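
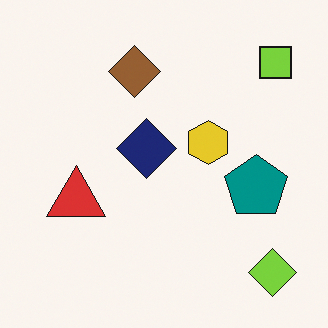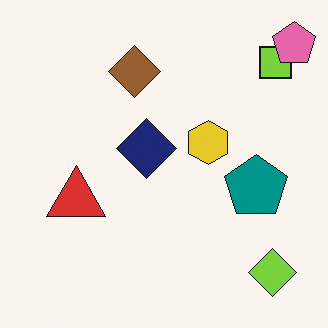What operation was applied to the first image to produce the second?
Overlaid with an additional pink pentagon.

A pink pentagon appears in the second image that is absent from the first.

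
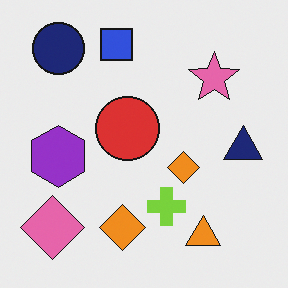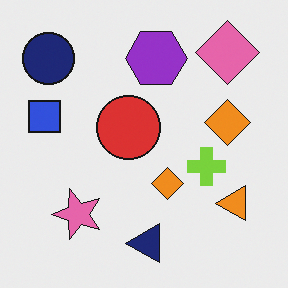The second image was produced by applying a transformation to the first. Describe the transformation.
This is the original image transposed (reflected across the top-left ↔ bottom-right diagonal).

Shapes have swapped their row and column positions — what was in the top-right is now in the bottom-left — a diagonal reflection.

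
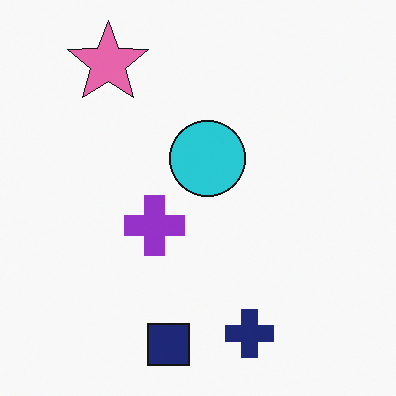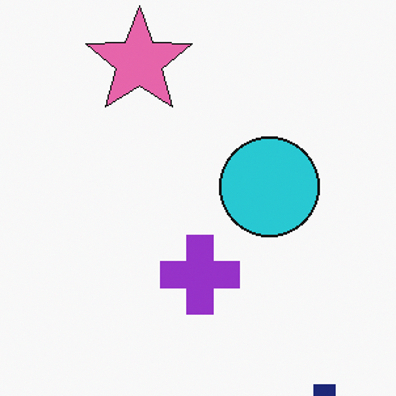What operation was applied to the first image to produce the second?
This is the original image cropped to a modestly smaller region and rescaled.

The visible shapes are larger and the field of view is narrower; shapes near the original edges may be partly or wholly outside the frame — a crop-and-rescale.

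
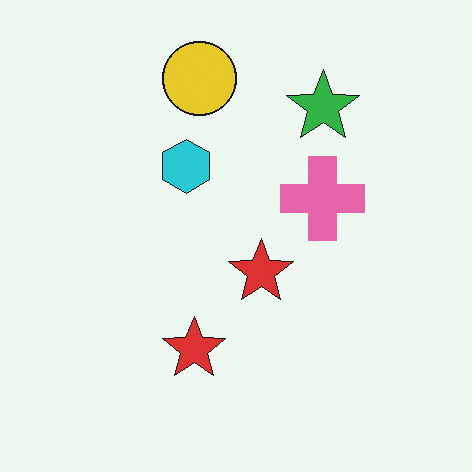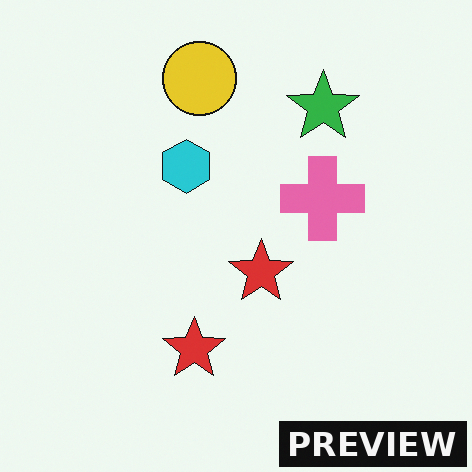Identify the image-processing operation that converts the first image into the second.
It was watermarked with the text "PREVIEW" in the lower-right corner.

A dark label reading "PREVIEW" appears in the lower-right corner.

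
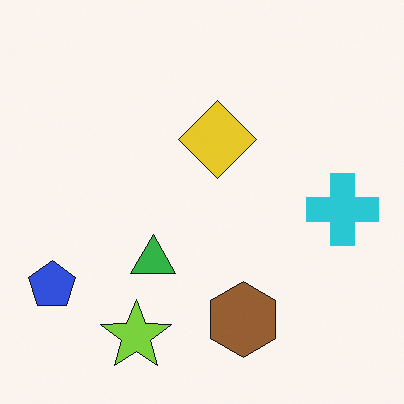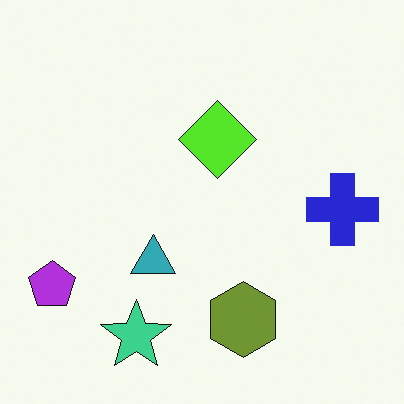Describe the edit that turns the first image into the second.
Hue-shifted by a small amount.

Every shape's color has rotated by the same amount around the hue wheel — a uniform hue shift.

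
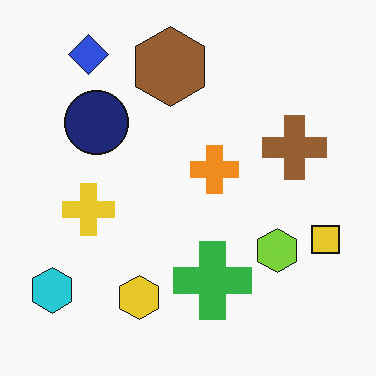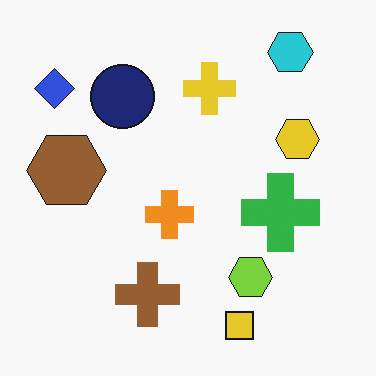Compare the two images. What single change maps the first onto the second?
The second image is the first transposed (reflected across the top-left ↔ bottom-right diagonal).

Shapes have swapped their row and column positions — what was in the top-right is now in the bottom-left — a diagonal reflection.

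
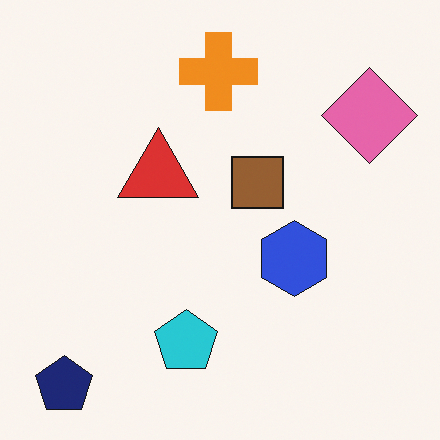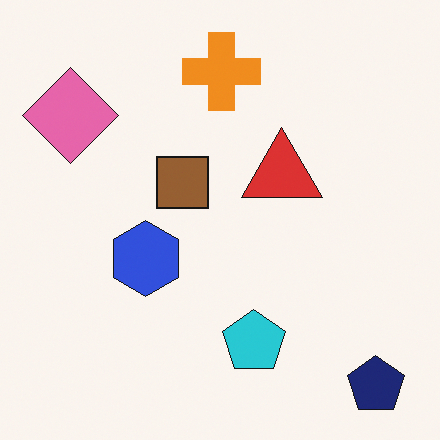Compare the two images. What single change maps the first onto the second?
The image was flipped horizontally (left ↔ right).

The navy pentagon is in the bottom-left of the first image and the bottom-right of the second — shapes on opposite sides of the vertical midline have swapped in a mirror flip.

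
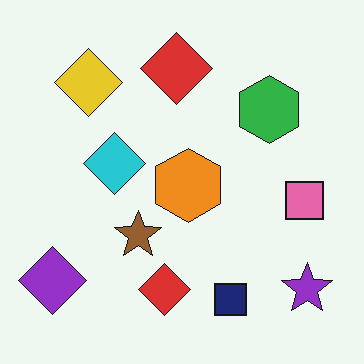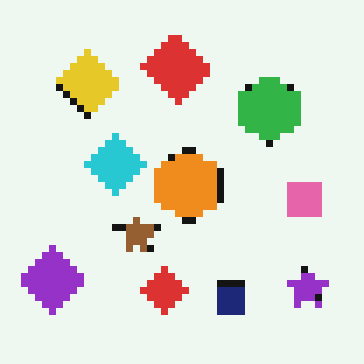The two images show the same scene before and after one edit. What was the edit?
The transformation is: pixelated into visible square blocks.

Shapes are reduced to large square blocks; fine edges and outlines are lost — a downscale-then-upscale (mosaic) effect.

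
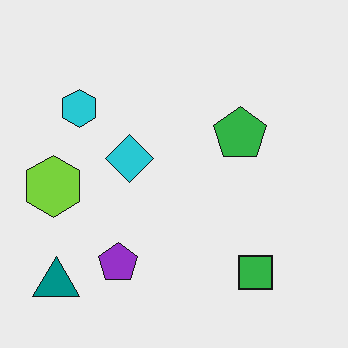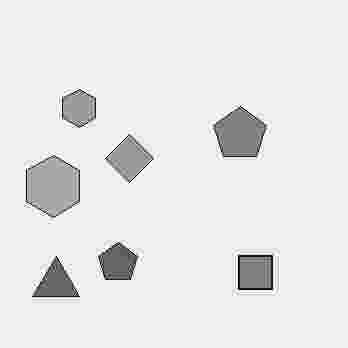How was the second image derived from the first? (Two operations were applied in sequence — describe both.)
The image was converted to grayscale, then degraded with heavy JPEG compression.

All color is removed — every shape is now a shade of grey. Blocky 8×8 compression artifacts appear around shape edges and the flat background shows ringing — characteristic JPEG degradation.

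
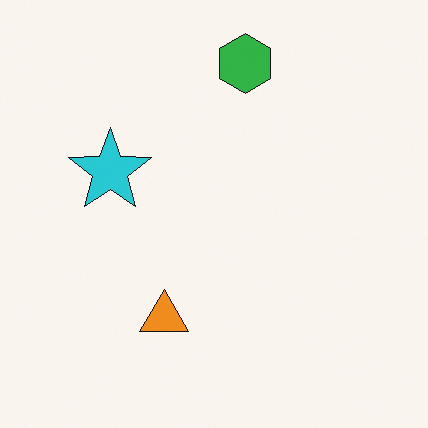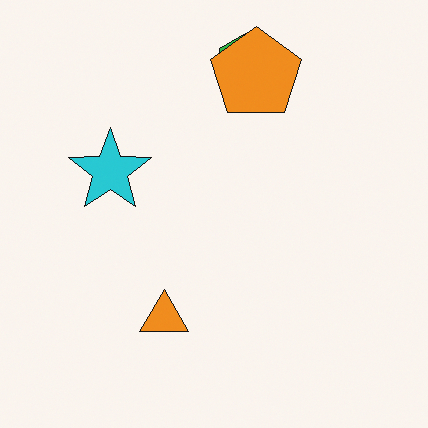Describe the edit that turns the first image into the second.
The second image is the first overlaid with an additional orange pentagon.

An orange pentagon appears in the second image that is absent from the first.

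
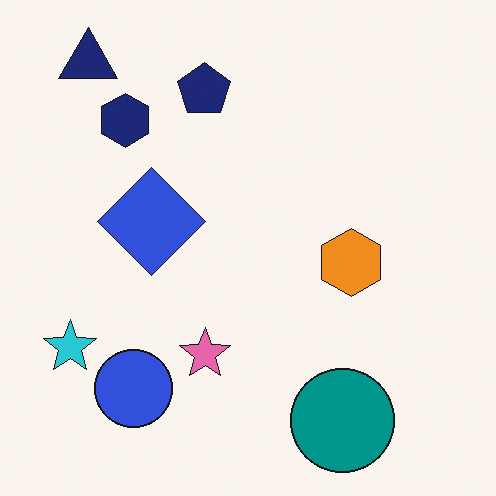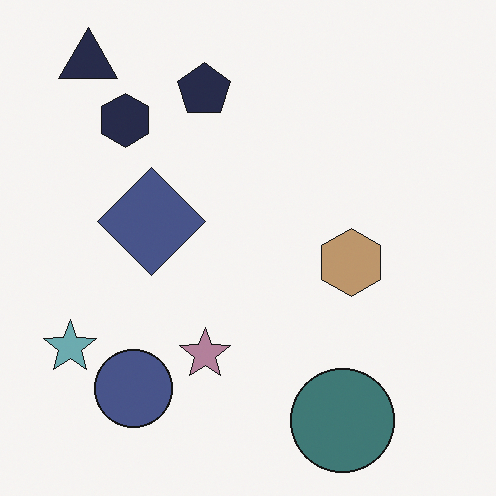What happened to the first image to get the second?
The image was heavily desaturated.

All colors are more muted and greyish — a global saturation change.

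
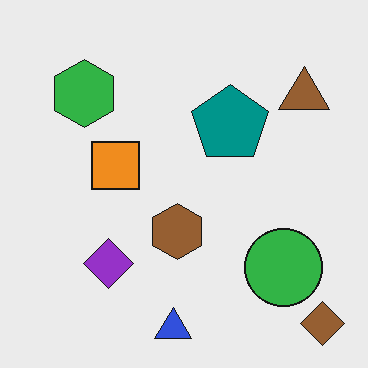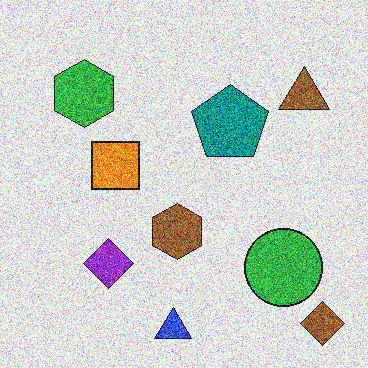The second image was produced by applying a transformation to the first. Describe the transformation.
Degraded with a thick layer of grain.

Random speckle covers the whole image, including the flat background.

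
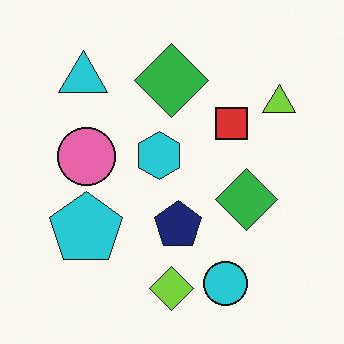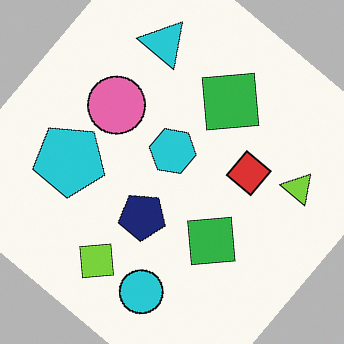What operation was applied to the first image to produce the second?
The transformation is: rotated clockwise by a large amount — several tens of degrees.

Every shape is tilted by the same angle and the image corners show triangular fill wedges — a whole-image rotation by a non-right angle.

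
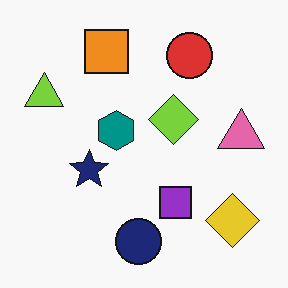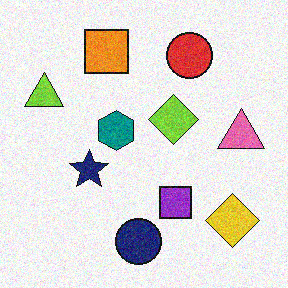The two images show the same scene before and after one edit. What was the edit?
Degraded with visible gaussian noise.

Random speckle covers the whole image, including the flat background.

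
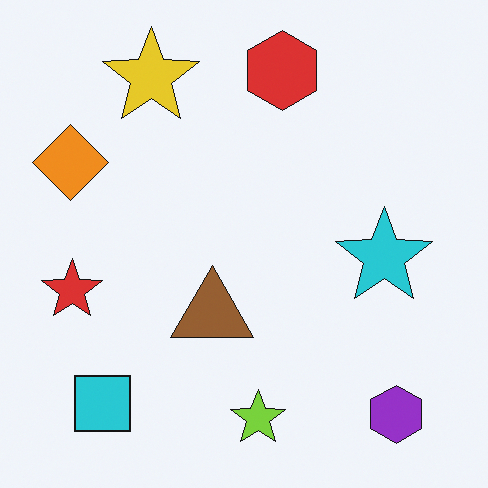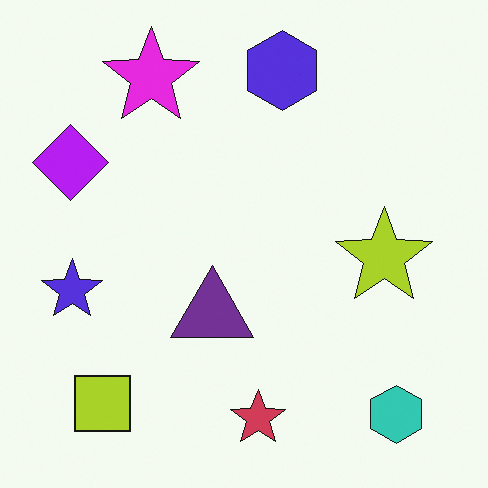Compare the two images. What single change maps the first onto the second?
The second image is the first hue-shifted by a large amount.

Every shape's color has rotated by the same amount around the hue wheel — a uniform hue shift.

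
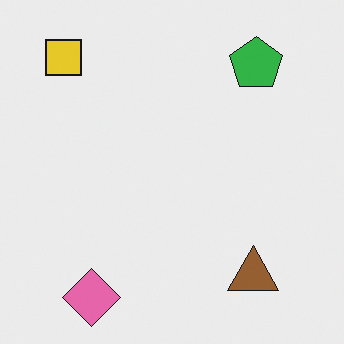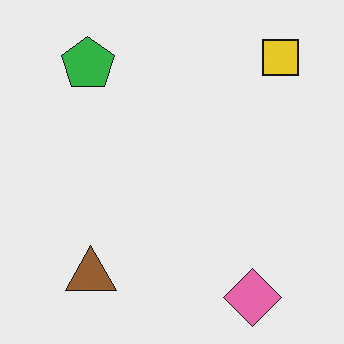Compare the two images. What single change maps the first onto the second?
Flipped horizontally (left ↔ right).

The yellow square is in the top-left of the first image and the top-right of the second — shapes on opposite sides of the vertical midline have swapped in a mirror flip.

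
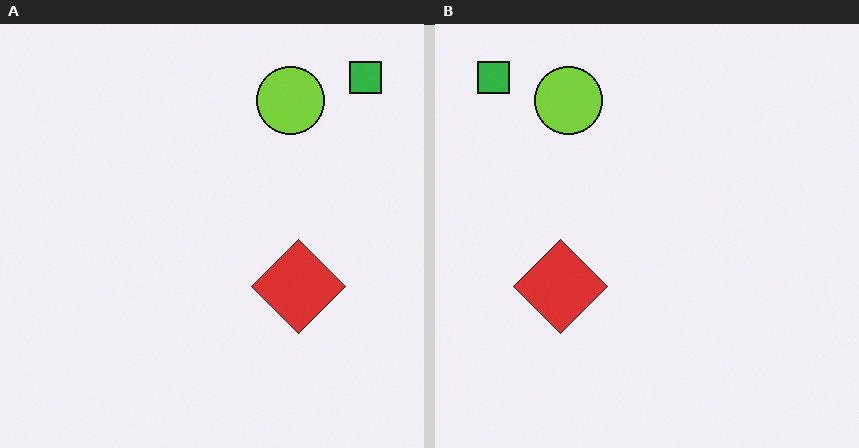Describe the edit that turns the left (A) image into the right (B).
The image was flipped horizontally (left ↔ right).

The green square is in the top-right of the left (A) image and the top-left of the right (B) — shapes on opposite sides of the vertical midline have swapped in a mirror flip.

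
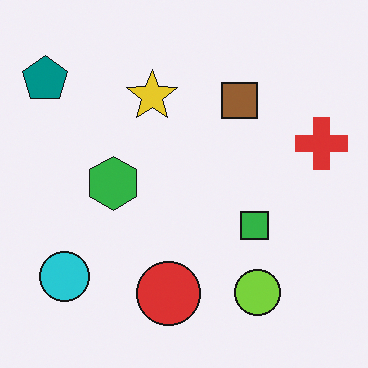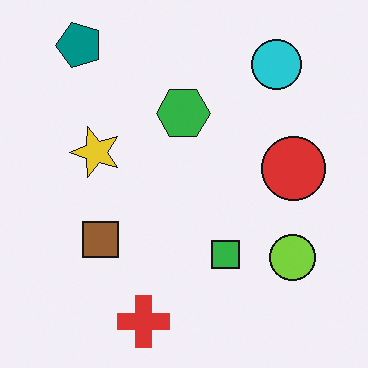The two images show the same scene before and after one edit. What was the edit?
Transposed (reflected across the top-left ↔ bottom-right diagonal).

Shapes have swapped their row and column positions — what was in the top-right is now in the bottom-left — a diagonal reflection.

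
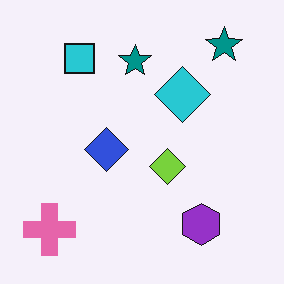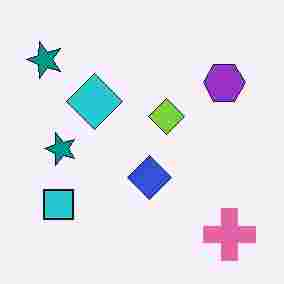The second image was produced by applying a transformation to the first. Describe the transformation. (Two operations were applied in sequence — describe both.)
The second image is the first rotated 90° counter-clockwise, then heavily JPEG-compressed with obvious blocking artifacts.

The pink cross sits in the bottom-left of the first image and the bottom-right of the second — consistent with a whole-image 90° counter-clockwise rotation. Blocky 8×8 compression artifacts appear around shape edges and the flat background shows ringing — characteristic JPEG degradation.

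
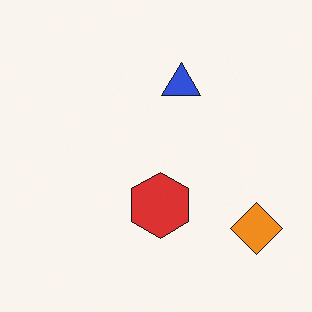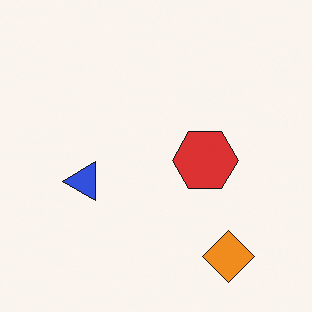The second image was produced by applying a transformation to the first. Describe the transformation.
Transposed (reflected across the top-left ↔ bottom-right diagonal).

Shapes have swapped their row and column positions — what was in the top-right is now in the bottom-left — a diagonal reflection.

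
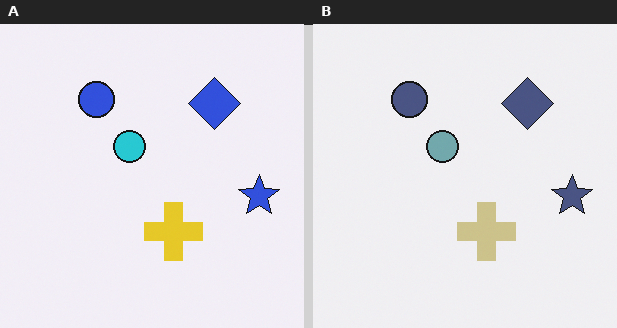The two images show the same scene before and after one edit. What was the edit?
This is the original image heavily desaturated.

All colors are more muted and greyish — a global saturation change.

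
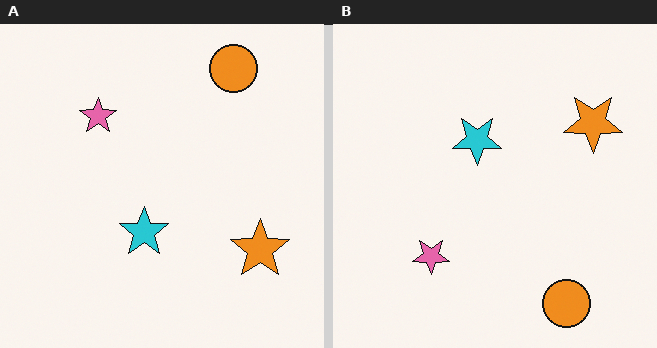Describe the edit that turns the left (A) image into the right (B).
This is the original image flipped vertically (top ↔ bottom).

The orange circle is in the top-right of the left (A) image and the bottom-right of the right (B) — shapes on opposite sides of the horizontal midline have swapped in a mirror flip.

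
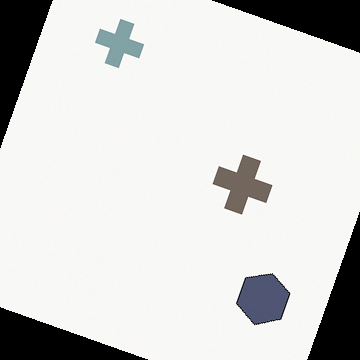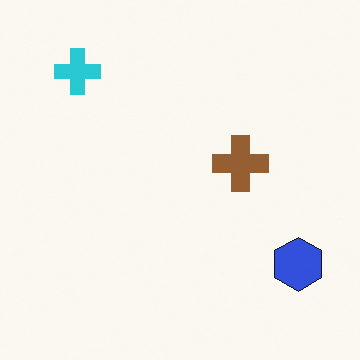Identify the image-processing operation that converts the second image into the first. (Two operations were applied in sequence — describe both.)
It was heavily desaturated, then rotated clockwise by a moderate amount.

All colors are more muted and greyish — a global saturation change. Every shape is tilted by the same angle and the image corners show triangular fill wedges — a whole-image rotation by a non-right angle.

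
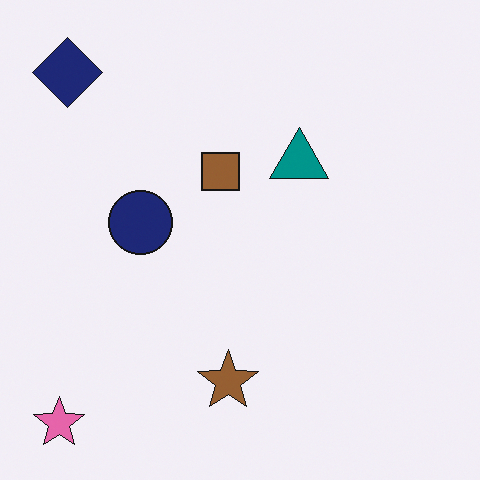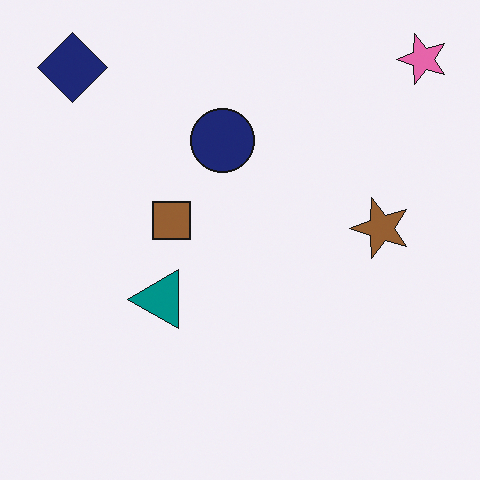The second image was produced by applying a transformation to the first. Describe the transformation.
The second image is the first transposed (reflected across the top-left ↔ bottom-right diagonal).

Shapes have swapped their row and column positions — what was in the top-right is now in the bottom-left — a diagonal reflection.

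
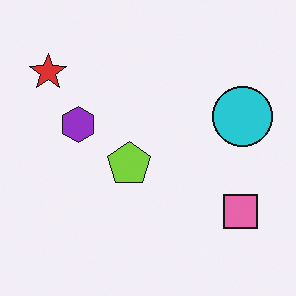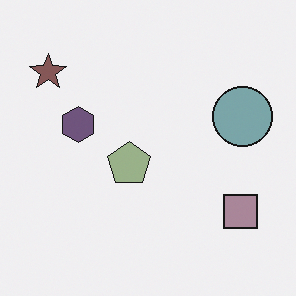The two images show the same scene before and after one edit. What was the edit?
Heavily desaturated.

All colors are more muted and greyish — a global saturation change.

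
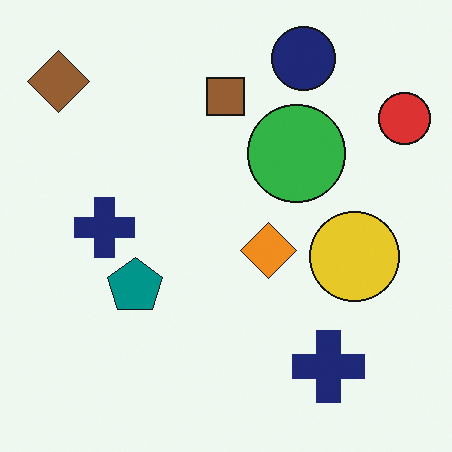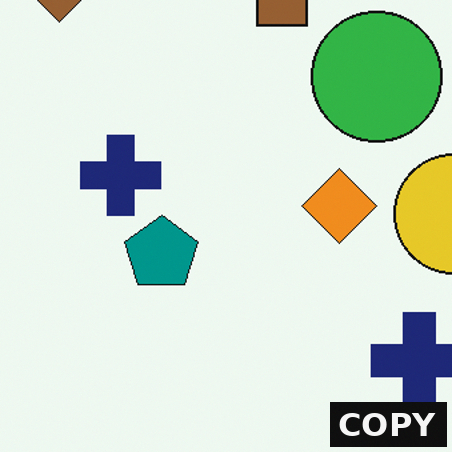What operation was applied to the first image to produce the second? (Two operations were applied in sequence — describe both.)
Cropped slightly and scaled back up, then watermarked with the text "COPY" in the lower-right corner.

The visible shapes are larger and the field of view is narrower; shapes near the original edges may be partly or wholly outside the frame — a crop-and-rescale. A dark label reading "COPY" appears in the lower-right corner.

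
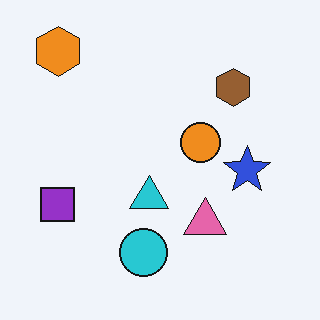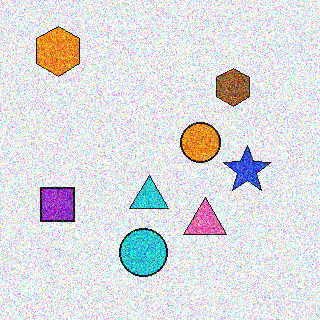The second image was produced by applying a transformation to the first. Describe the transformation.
The transformation is: degraded with heavy additive noise.

Random speckle covers the whole image, including the flat background.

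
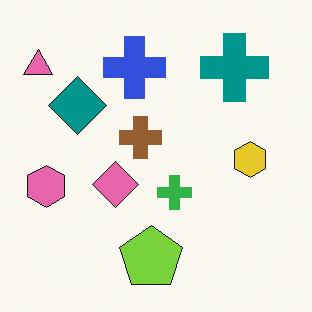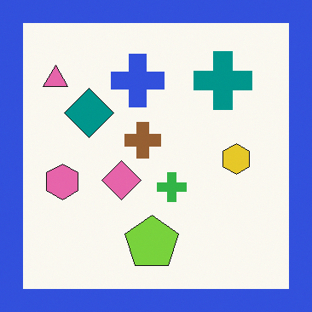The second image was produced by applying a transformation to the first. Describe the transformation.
This is the original image framed with a blue border.

A solid blue frame runs around the edge of the second image, with the content slightly shrunk inside it.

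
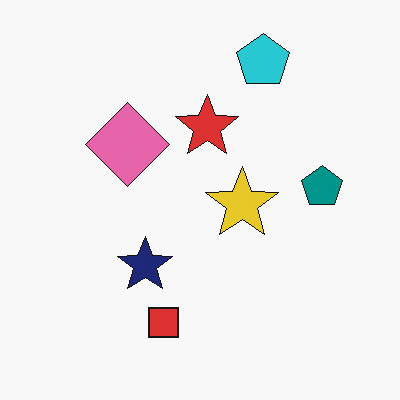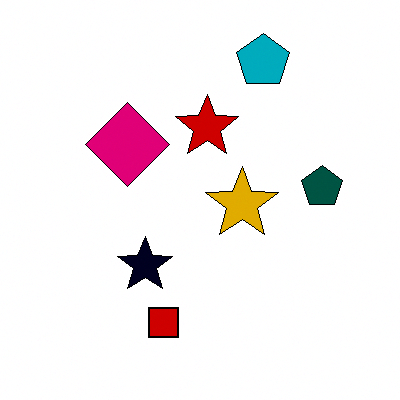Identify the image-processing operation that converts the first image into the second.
It was given much higher contrast.

Tones are pushed away from mid-grey across the whole image — a global contrast change.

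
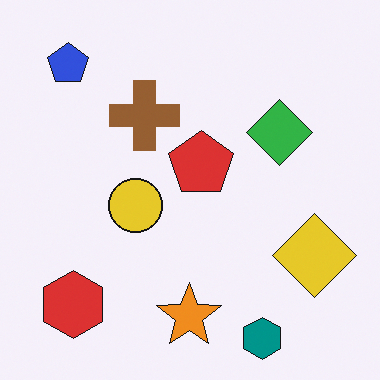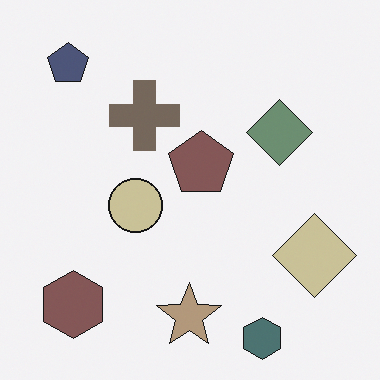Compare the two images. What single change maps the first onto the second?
The transformation is: heavily desaturated.

All colors are more muted and greyish — a global saturation change.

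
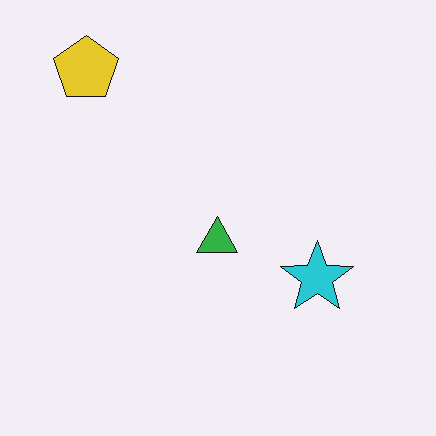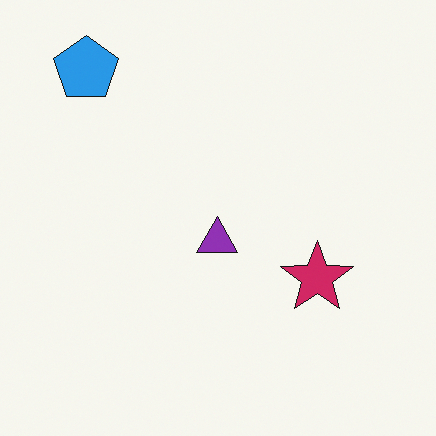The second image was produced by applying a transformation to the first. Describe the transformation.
Hue-shifted through roughly a third of the color wheel.

Every shape's color has rotated by the same amount around the hue wheel — a uniform hue shift.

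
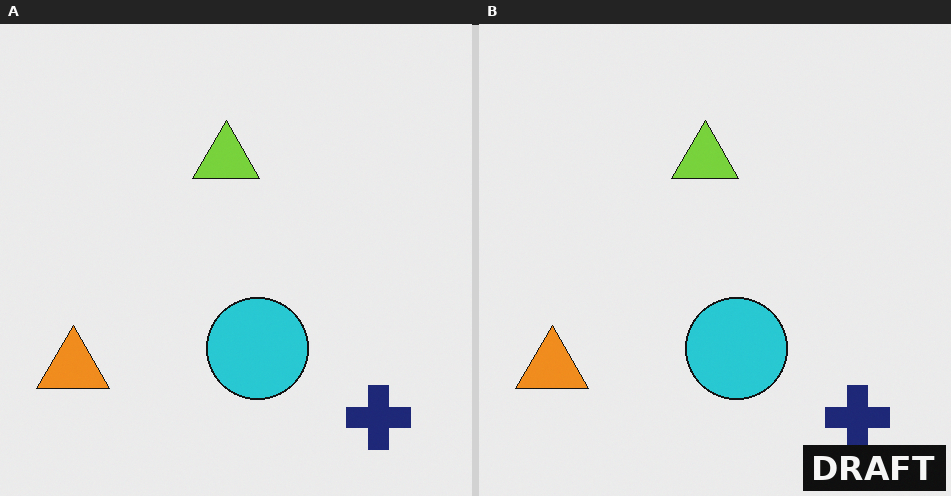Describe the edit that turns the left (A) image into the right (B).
It was watermarked with the text "DRAFT" in the lower-right corner.

A dark label reading "DRAFT" appears in the lower-right corner.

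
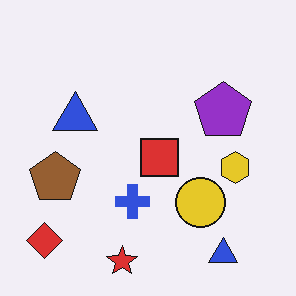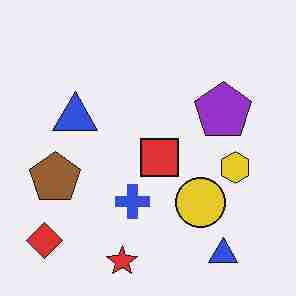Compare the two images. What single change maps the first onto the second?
The second image is the first degraded with heavy JPEG compression.

Blocky 8×8 compression artifacts appear around shape edges and the flat background shows ringing — characteristic JPEG degradation.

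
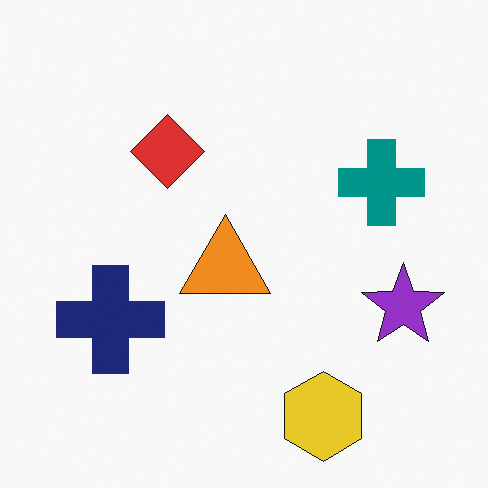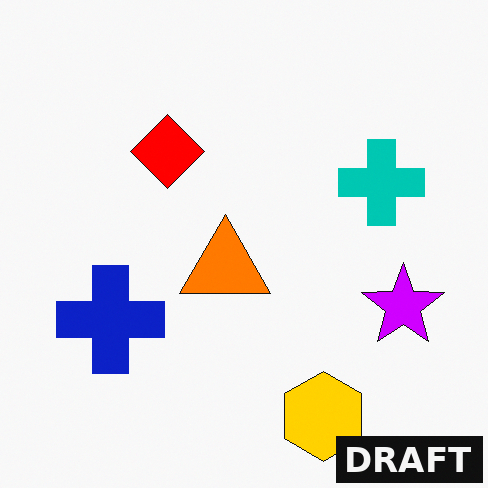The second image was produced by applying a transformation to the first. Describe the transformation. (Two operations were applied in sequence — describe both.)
It was heavily oversaturated, then watermarked with the text "DRAFT" in the lower-right corner.

All colors are more vivid — a global saturation change. A dark label reading "DRAFT" appears in the lower-right corner.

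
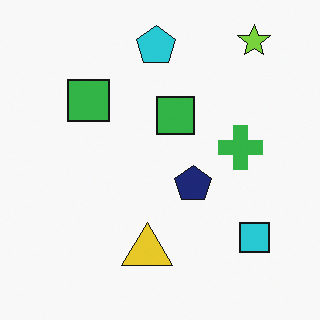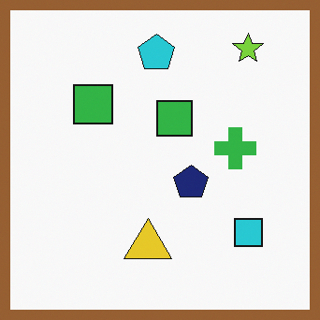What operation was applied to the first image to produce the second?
This is the original image framed with a brown border.

A solid brown frame runs around the edge of the second image, with the content slightly shrunk inside it.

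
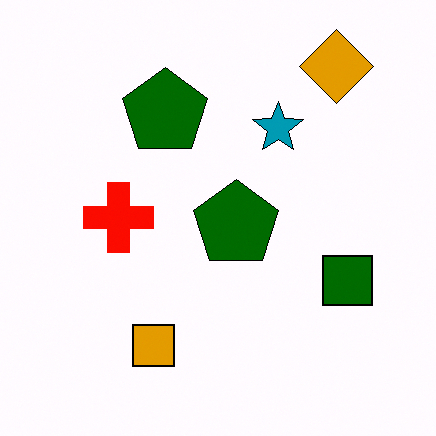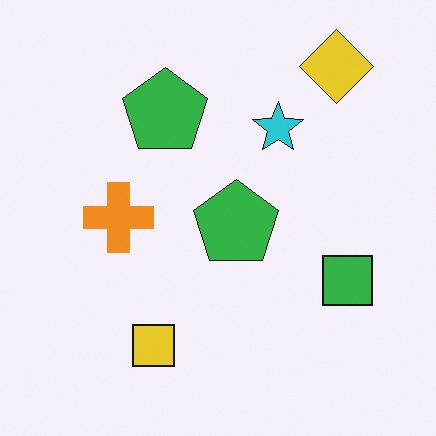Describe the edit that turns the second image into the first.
This is the original image given much higher contrast.

Tones are pushed away from mid-grey across the whole image — a global contrast change.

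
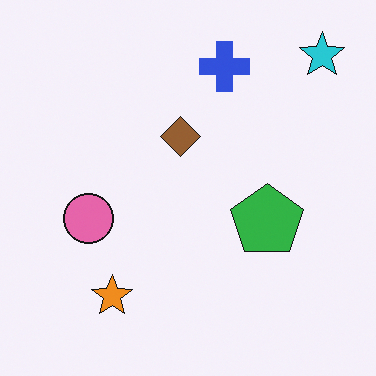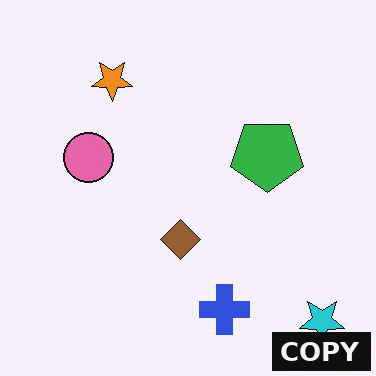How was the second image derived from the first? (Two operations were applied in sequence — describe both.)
The second image is the first flipped vertically (top ↔ bottom), then watermarked with the text "COPY" in the lower-right corner.

The cyan star is in the top-right of the first image and the bottom-right of the second — shapes on opposite sides of the horizontal midline have swapped in a mirror flip. A dark label reading "COPY" appears in the lower-right corner.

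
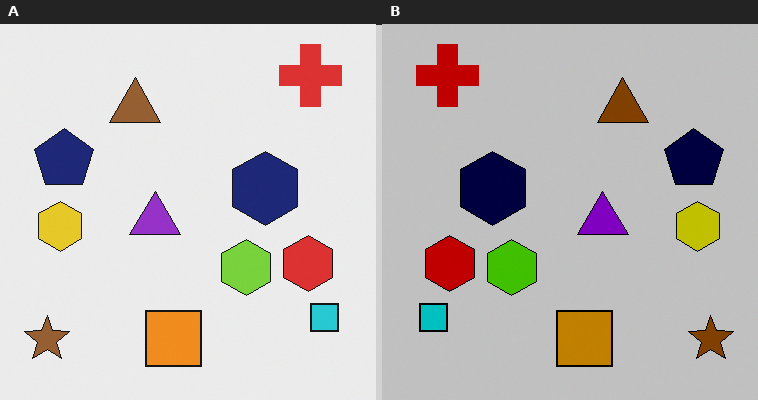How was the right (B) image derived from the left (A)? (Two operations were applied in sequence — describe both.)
The right (B) image is the left (A) aggressively posterized, then flipped horizontally (left ↔ right).

Each flat color has snapped to a coarser quantized level — most visibly, the near-white background has dropped to a flat grey. The brown star is in the bottom-left of the left (A) image and the bottom-right of the right (B) — shapes on opposite sides of the vertical midline have swapped in a mirror flip.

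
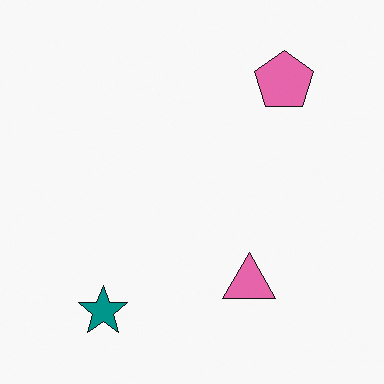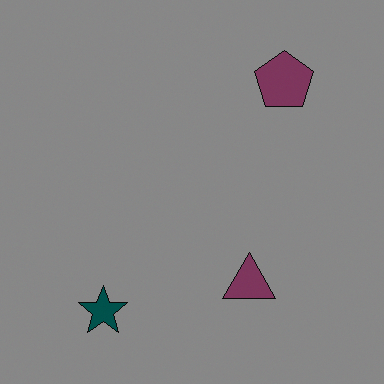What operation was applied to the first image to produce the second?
This is the original image darkened a lot.

Every pixel — background and shapes alike — is uniformly darkened.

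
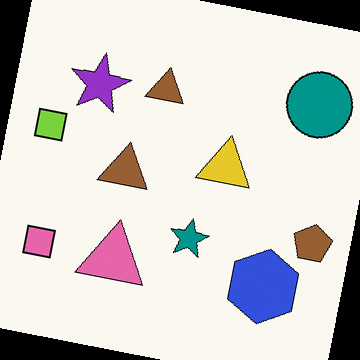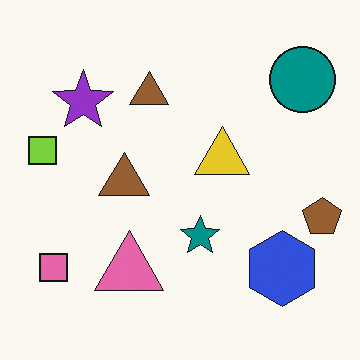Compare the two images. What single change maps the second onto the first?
Rotated clockwise by a few degrees.

Every shape is tilted by the same angle and the image corners show triangular fill wedges — a whole-image rotation by a non-right angle.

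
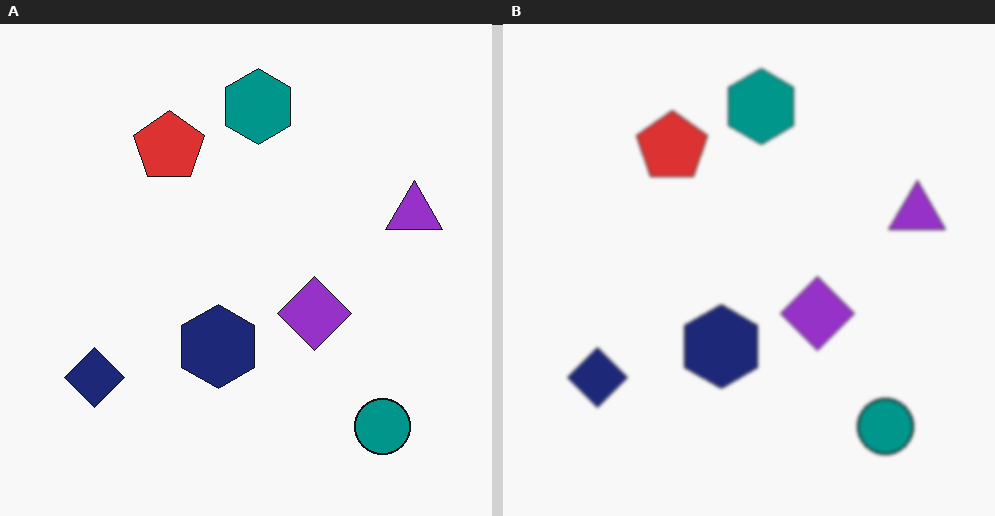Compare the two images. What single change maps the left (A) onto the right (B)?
Given a subtle gaussian blur.

Shape edges and outlines are uniformly softened across the whole image.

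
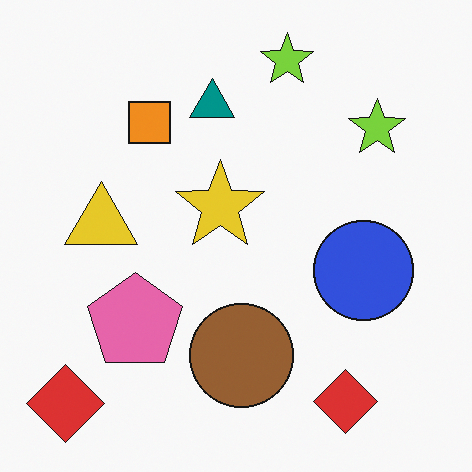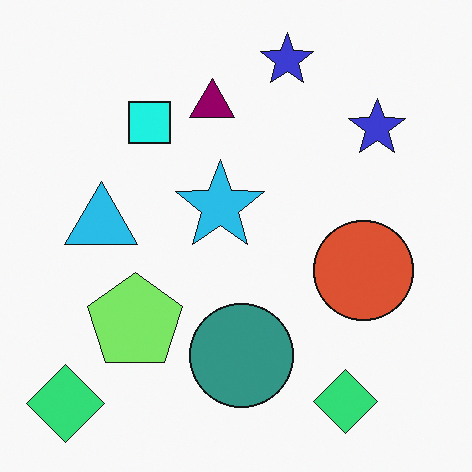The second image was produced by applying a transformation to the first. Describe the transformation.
The second image is the first hue-shifted through roughly a third of the color wheel.

Every shape's color has rotated by the same amount around the hue wheel — a uniform hue shift.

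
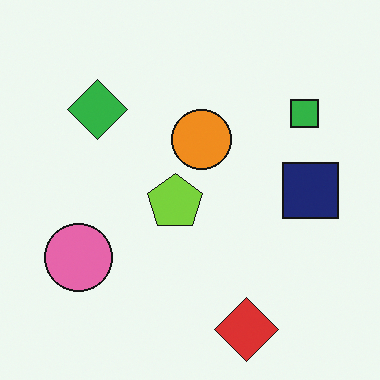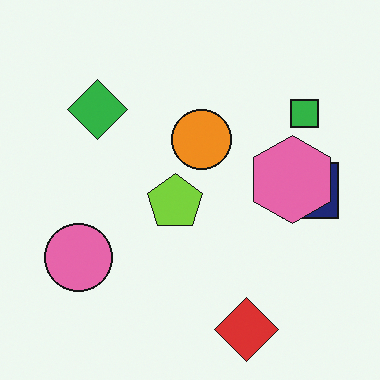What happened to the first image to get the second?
The second image is the first overlaid with an additional pink hexagon.

A pink hexagon appears in the second image that is absent from the first.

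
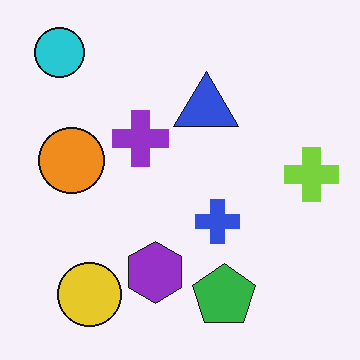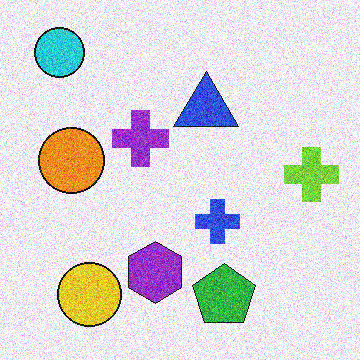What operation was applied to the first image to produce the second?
This is the original image degraded with a thick layer of grain.

Random speckle covers the whole image, including the flat background.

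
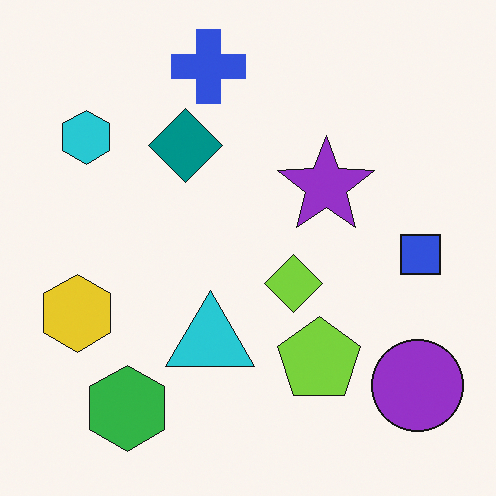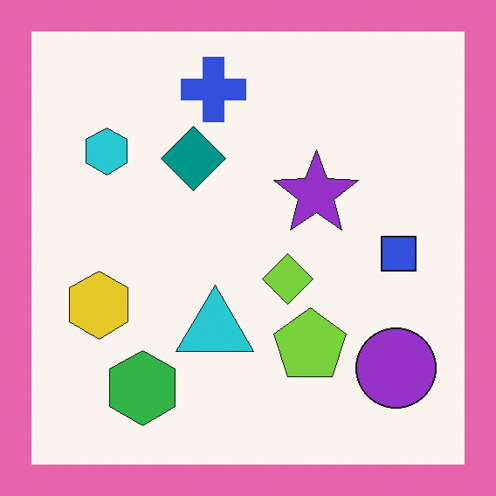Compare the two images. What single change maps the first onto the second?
Framed with a pink border.

A solid pink frame runs around the edge of the second image, with the content slightly shrunk inside it.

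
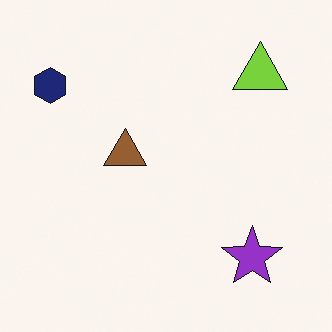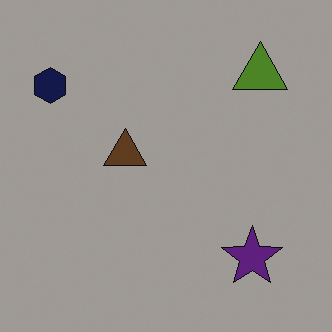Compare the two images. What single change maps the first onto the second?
Substantially darkened.

Every pixel — background and shapes alike — is uniformly darkened.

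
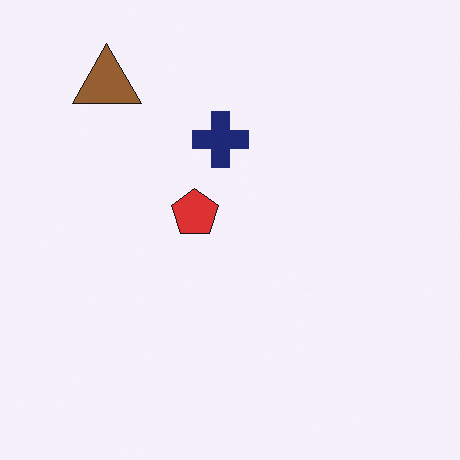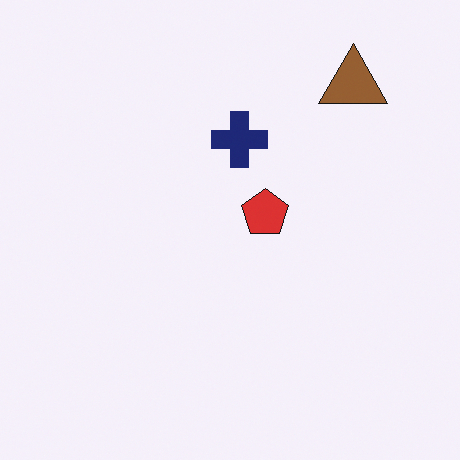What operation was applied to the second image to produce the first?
The transformation is: flipped horizontally (left ↔ right).

The brown triangle is in the top-right of the second image and the top-left of the first — shapes on opposite sides of the vertical midline have swapped in a mirror flip.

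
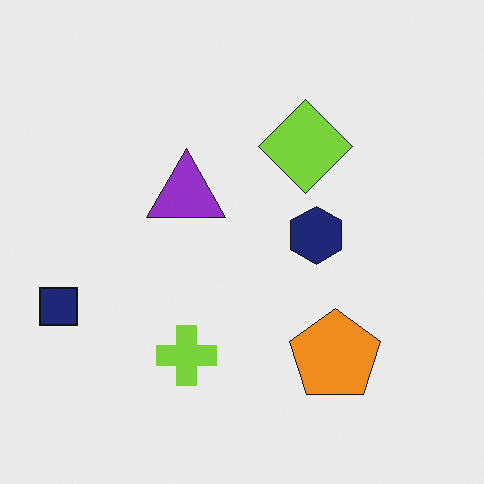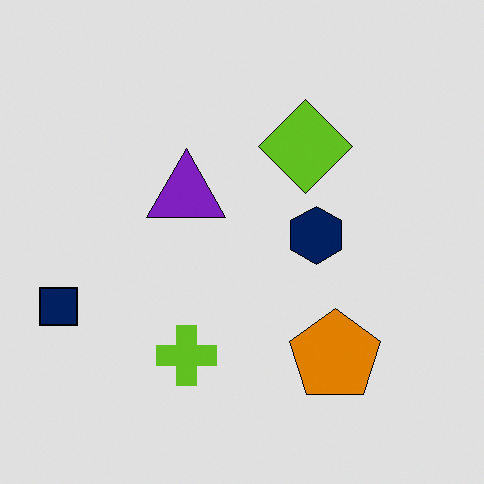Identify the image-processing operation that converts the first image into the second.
It was moderately posterized.

Each flat color has snapped to a coarser quantized level — most visibly, the near-white background has dropped to a flat grey.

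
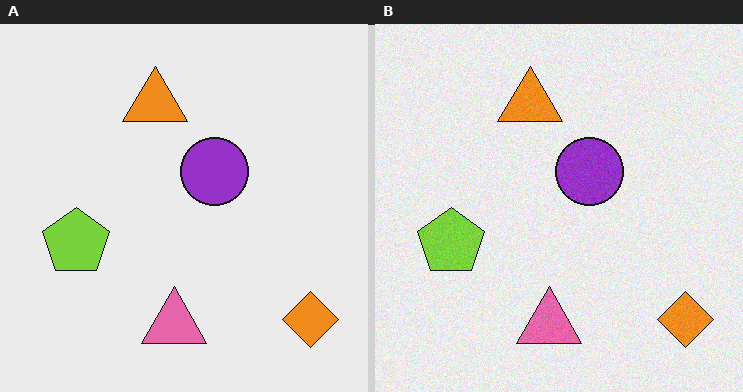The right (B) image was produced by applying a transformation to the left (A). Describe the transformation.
This is the original image degraded with light additive noise.

Random speckle covers the whole image, including the flat background.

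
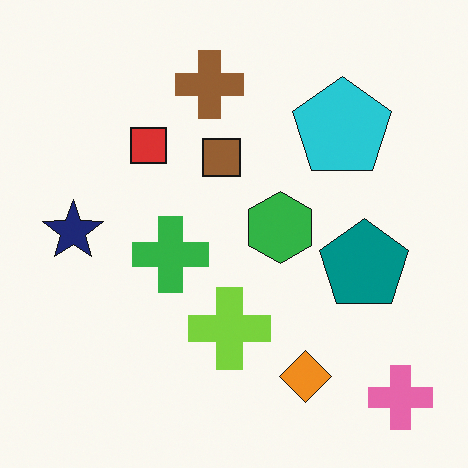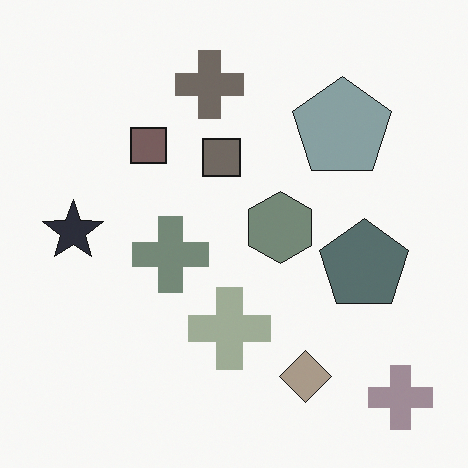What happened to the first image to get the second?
Heavily desaturated.

All colors are more muted and greyish — a global saturation change.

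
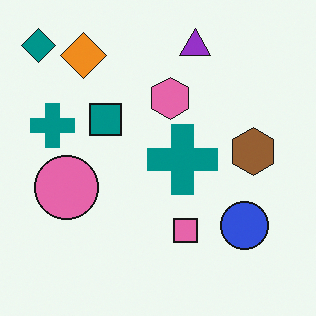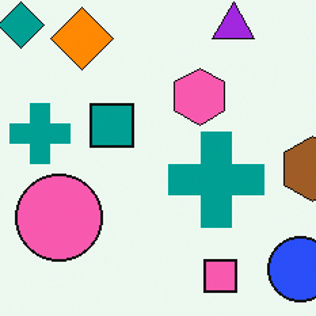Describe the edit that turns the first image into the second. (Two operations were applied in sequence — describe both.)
It was cropped to a modestly smaller region and rescaled, then slightly oversaturated.

The visible shapes are larger and the field of view is narrower; shapes near the original edges may be partly or wholly outside the frame — a crop-and-rescale. All colors are more vivid — a global saturation change.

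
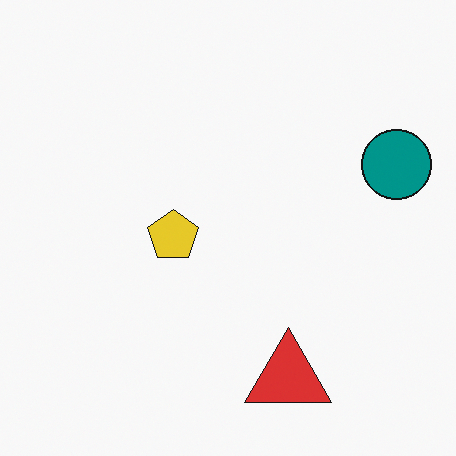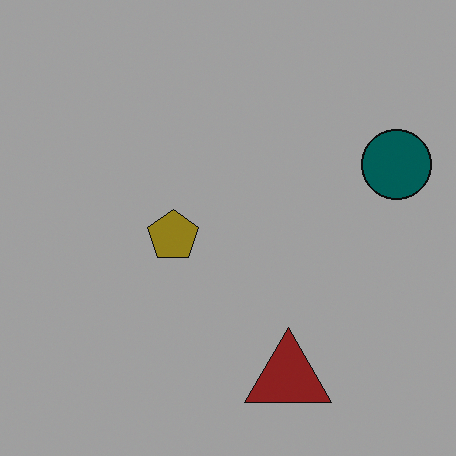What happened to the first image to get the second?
Darkened a lot.

Every pixel — background and shapes alike — is uniformly darkened.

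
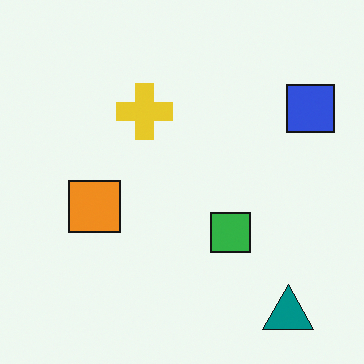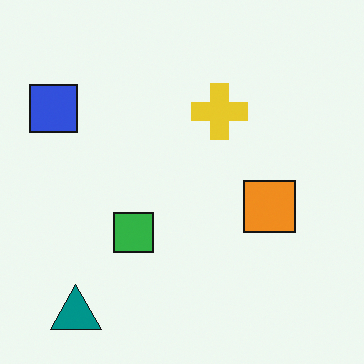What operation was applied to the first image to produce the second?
The transformation is: flipped horizontally (left ↔ right).

The blue square is in the top-right of the first image and the top-left of the second — shapes on opposite sides of the vertical midline have swapped in a mirror flip.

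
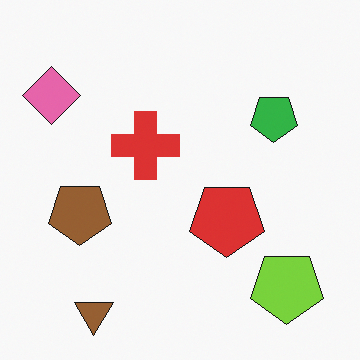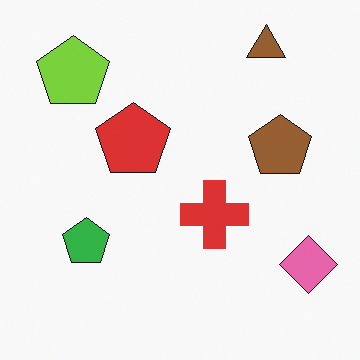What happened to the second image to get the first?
The image was rotated 180°.

The brown triangle sits in the top-right of the second image and the bottom-left of the first — consistent with a whole-image 180° rotation.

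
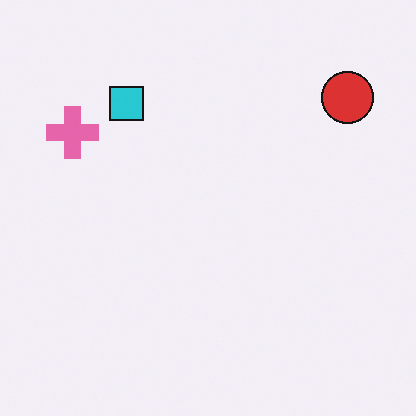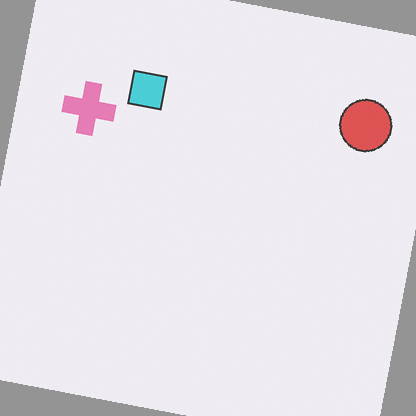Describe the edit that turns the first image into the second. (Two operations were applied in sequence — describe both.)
The image was rotated clockwise by a few degrees, then given slightly reduced contrast.

Every shape is tilted by the same angle and the image corners show triangular fill wedges — a whole-image rotation by a non-right angle. Tones are pushed toward mid-grey across the whole image — a global contrast change.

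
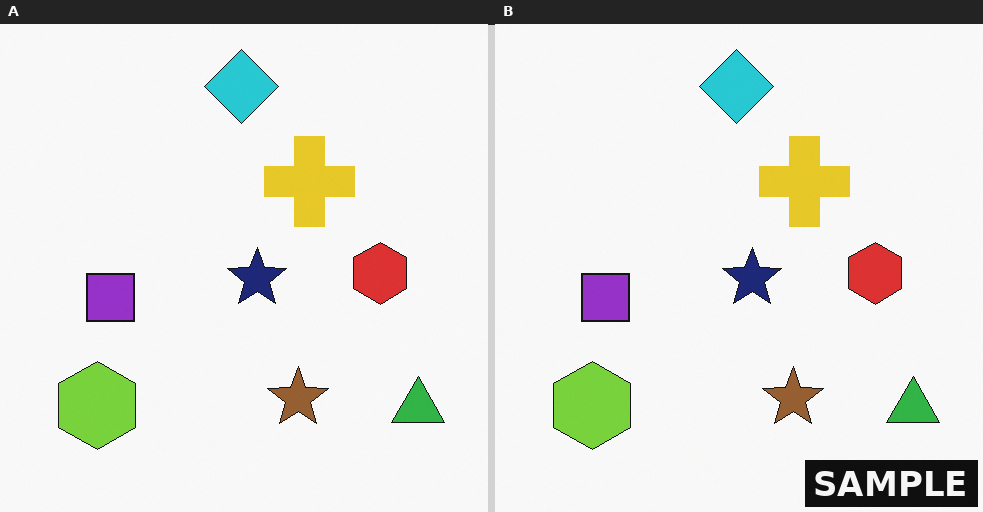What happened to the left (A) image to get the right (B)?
The right (B) image is the left (A) watermarked with the text "SAMPLE" in the lower-right corner.

A dark label reading "SAMPLE" appears in the lower-right corner.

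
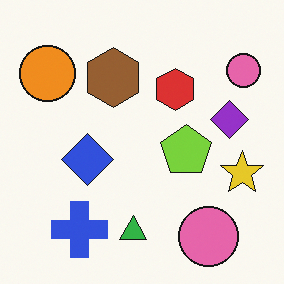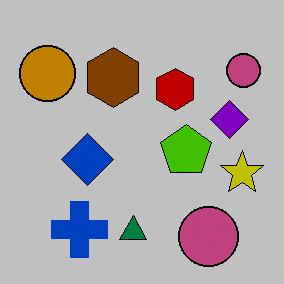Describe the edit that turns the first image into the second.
The image was heavily posterized to just a handful of flat colors.

Each flat color has snapped to a coarser quantized level — most visibly, the near-white background has dropped to a flat grey.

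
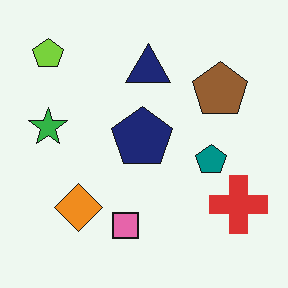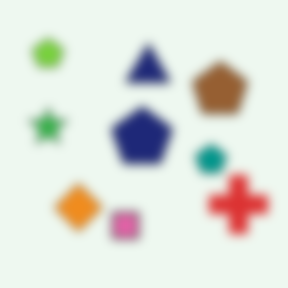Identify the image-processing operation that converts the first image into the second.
The second image is the first heavily blurred.

Shape edges and outlines are uniformly softened across the whole image.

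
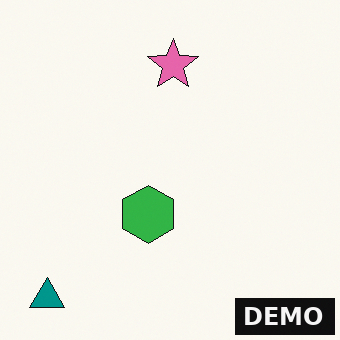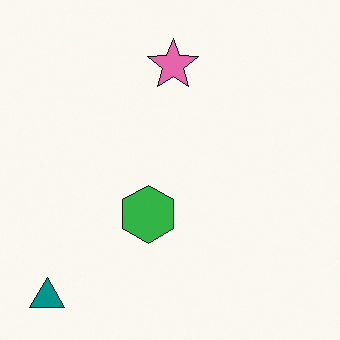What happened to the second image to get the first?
This is the original image watermarked with the text "DEMO" in the lower-right corner.

A dark label reading "DEMO" appears in the lower-right corner.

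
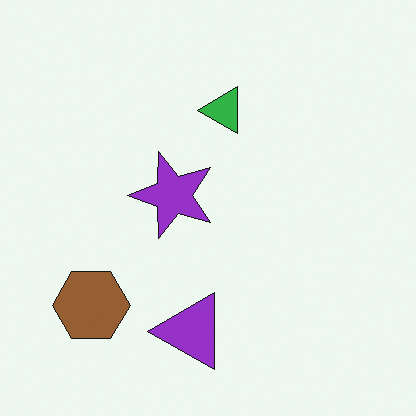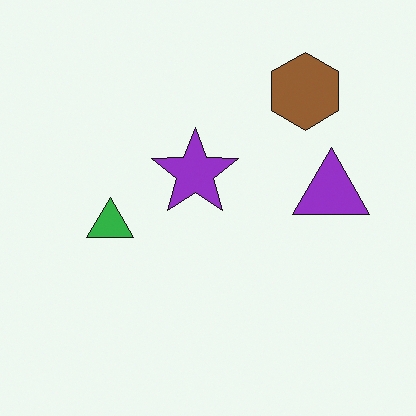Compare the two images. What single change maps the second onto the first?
It was transposed (reflected across the top-left ↔ bottom-right diagonal).

Shapes have swapped their row and column positions — what was in the top-right is now in the bottom-left — a diagonal reflection.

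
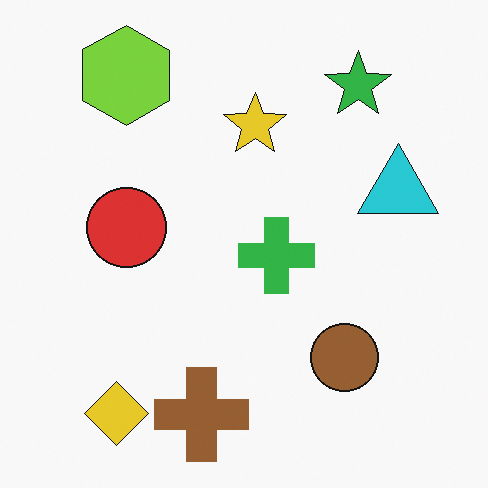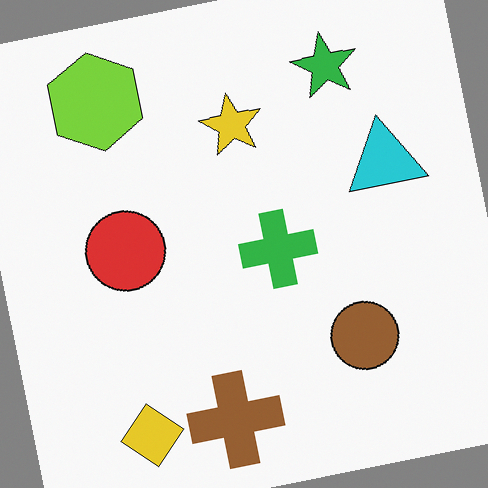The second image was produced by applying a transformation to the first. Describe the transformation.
Rotated counter-clockwise by a few degrees.

Every shape is tilted by the same angle and the image corners show triangular fill wedges — a whole-image rotation by a non-right angle.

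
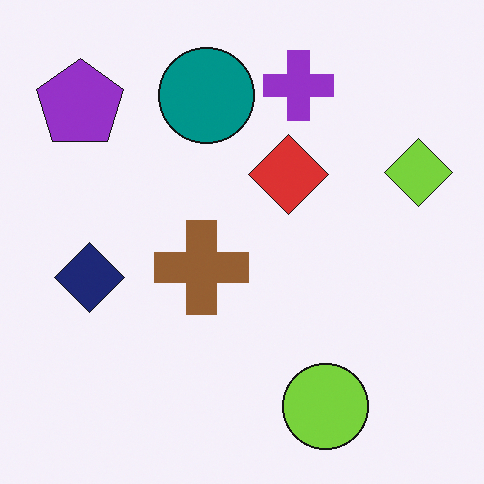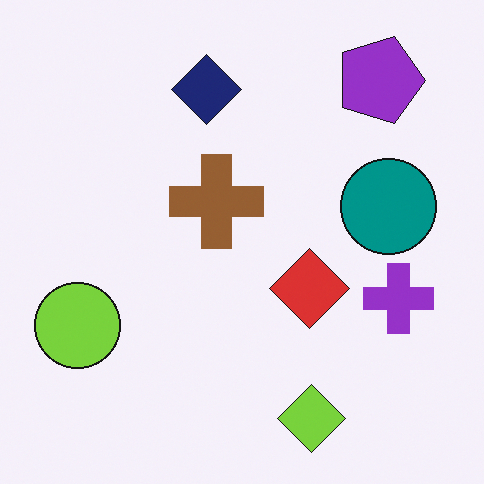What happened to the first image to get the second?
This is the original image rotated 90° clockwise.

The purple pentagon sits in the top-left of the first image and the top-right of the second — consistent with a whole-image 90° clockwise rotation.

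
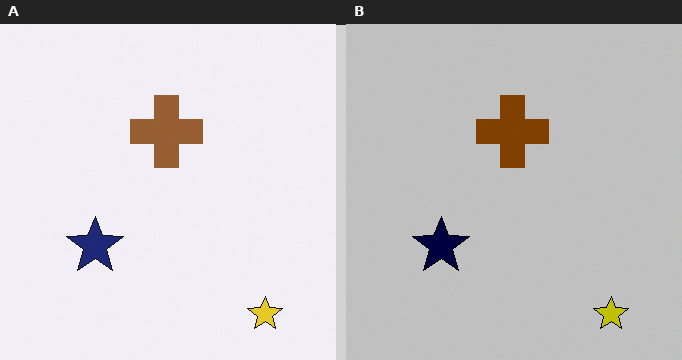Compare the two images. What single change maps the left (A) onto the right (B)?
The image was aggressively posterized.

Each flat color has snapped to a coarser quantized level — most visibly, the near-white background has dropped to a flat grey.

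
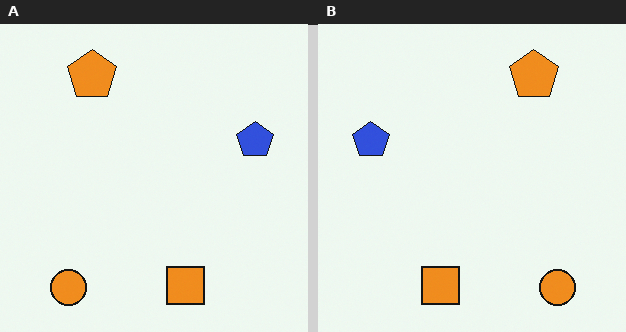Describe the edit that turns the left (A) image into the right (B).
The right (B) image is the left (A) flipped horizontally (left ↔ right).

The blue pentagon is in the right of the left (A) image and the left of the right (B) — shapes on opposite sides of the vertical midline have swapped in a mirror flip.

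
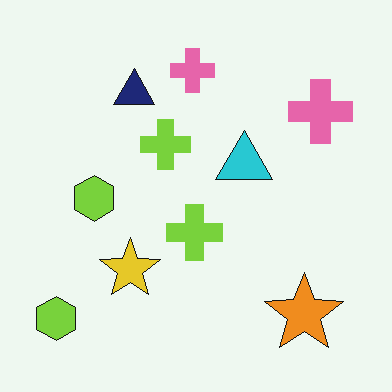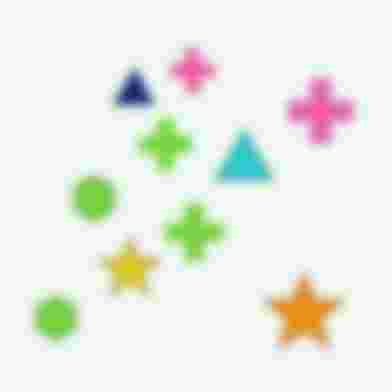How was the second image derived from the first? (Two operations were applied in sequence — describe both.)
It was noticeably gaussian-blurred, then heavily JPEG-compressed with obvious blocking artifacts.

Shape edges and outlines are uniformly softened across the whole image. Blocky 8×8 compression artifacts appear around shape edges and the flat background shows ringing — characteristic JPEG degradation.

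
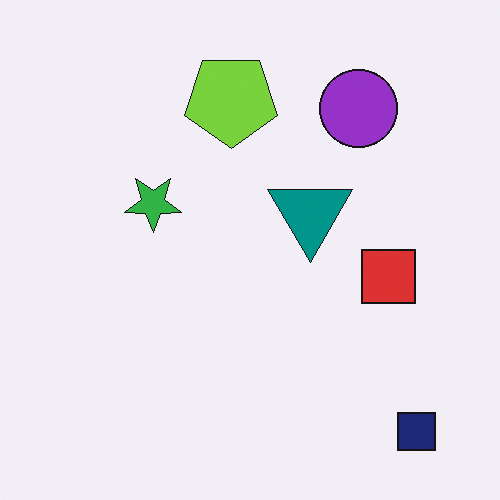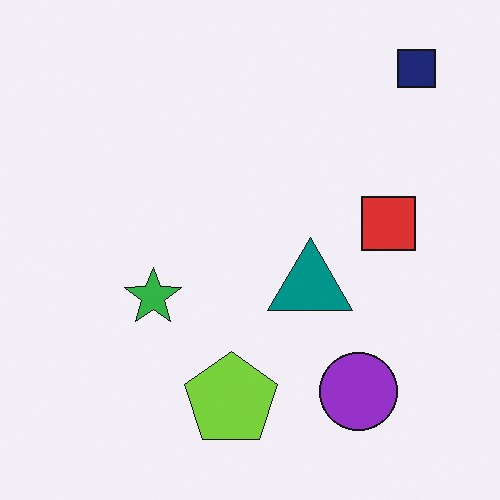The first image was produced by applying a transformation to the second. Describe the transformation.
It was flipped vertically (top ↔ bottom).

The navy square is in the top-right of the second image and the bottom-right of the first — shapes on opposite sides of the horizontal midline have swapped in a mirror flip.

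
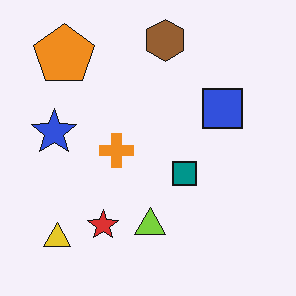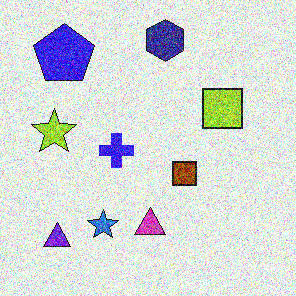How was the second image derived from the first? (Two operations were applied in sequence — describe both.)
The second image is the first hue-shifted by a large amount, then degraded with strong gaussian noise.

Every shape's color has rotated by the same amount around the hue wheel — a uniform hue shift. Random speckle covers the whole image, including the flat background.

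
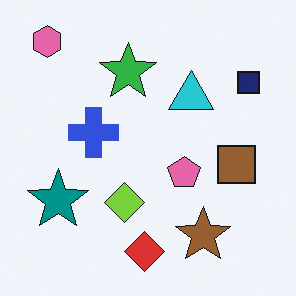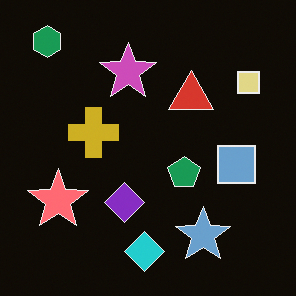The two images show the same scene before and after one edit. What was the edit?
Color-inverted (negative).

The light background has become dark and every shape's color is its complement — a photographic negative.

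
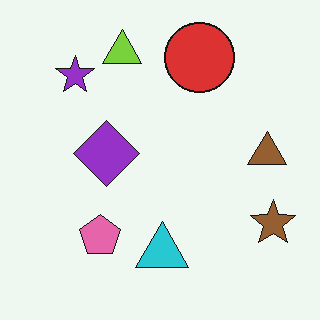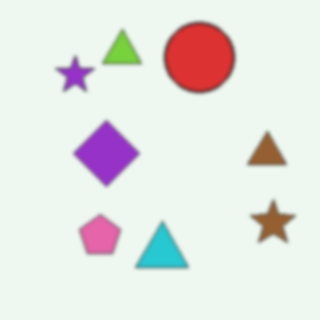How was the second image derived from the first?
The second image is the first slightly softened.

Shape edges and outlines are uniformly softened across the whole image.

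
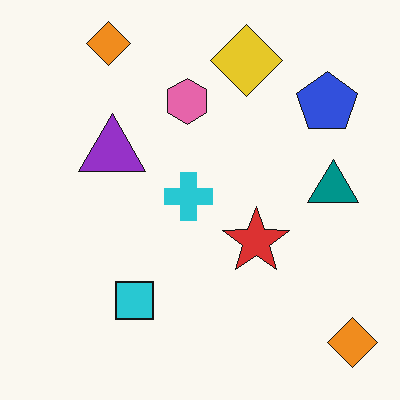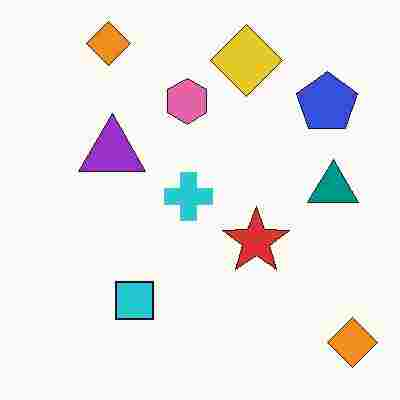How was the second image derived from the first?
It was heavily JPEG-compressed with obvious blocking artifacts.

Blocky 8×8 compression artifacts appear around shape edges and the flat background shows ringing — characteristic JPEG degradation.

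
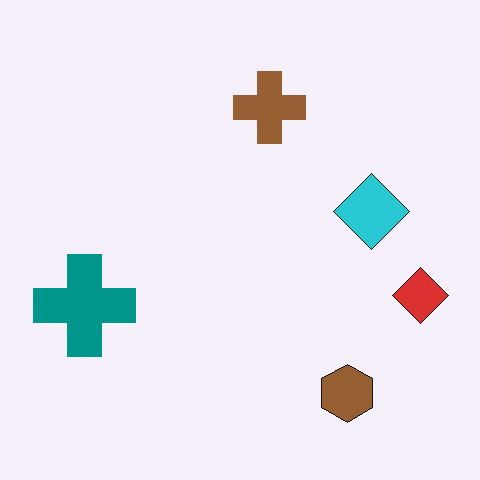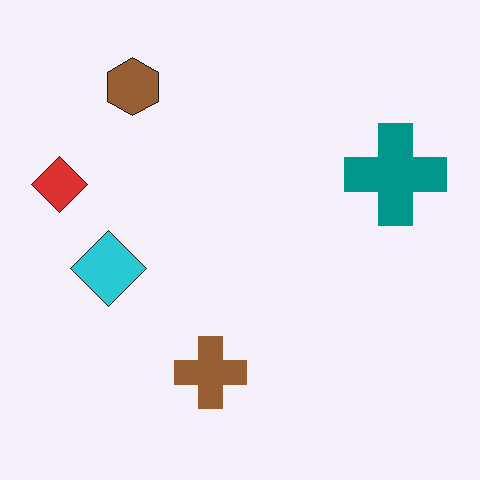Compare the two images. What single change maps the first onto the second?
The image was rotated 180°.

The red diamond sits in the right of the first image and the left of the second — consistent with a whole-image 180° rotation.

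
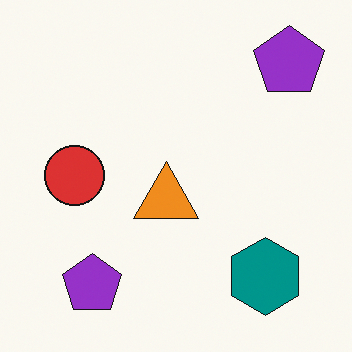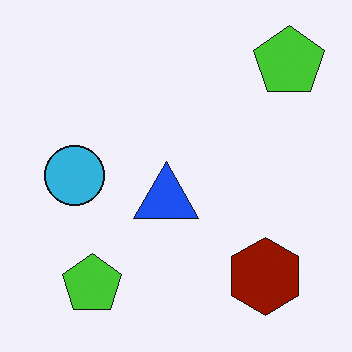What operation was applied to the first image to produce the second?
Hue-shifted by a large amount.

Every shape's color has rotated by the same amount around the hue wheel — a uniform hue shift.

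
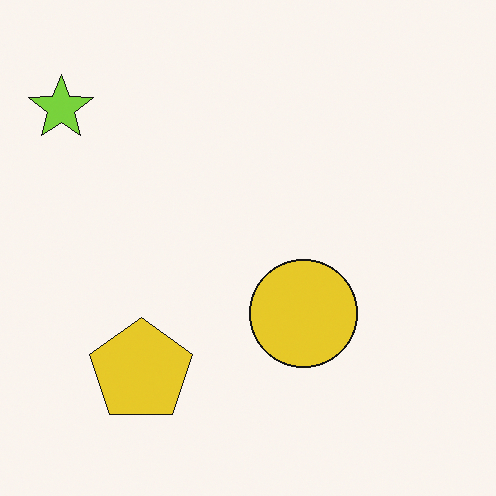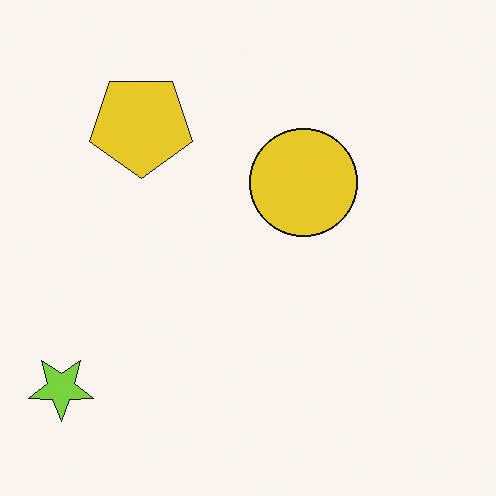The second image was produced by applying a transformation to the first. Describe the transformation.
The second image is the first flipped vertically (top ↔ bottom).

The lime star is in the top-left of the first image and the bottom-left of the second — shapes on opposite sides of the horizontal midline have swapped in a mirror flip.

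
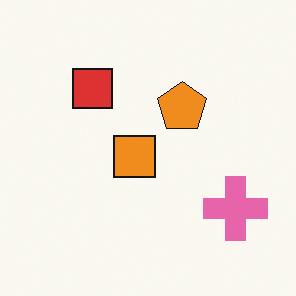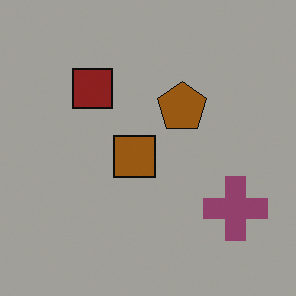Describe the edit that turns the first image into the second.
The second image is the first noticeably darkened.

Every pixel — background and shapes alike — is uniformly darkened.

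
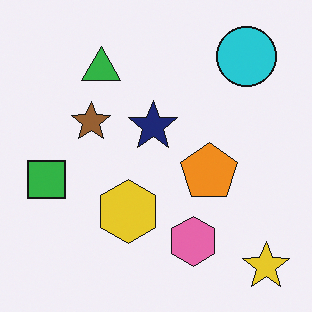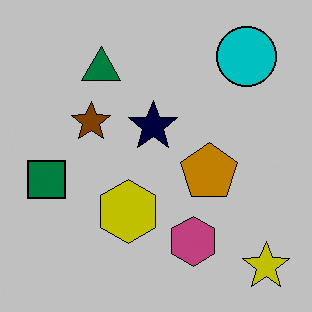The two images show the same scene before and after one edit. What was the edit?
The image was aggressively posterized.

Each flat color has snapped to a coarser quantized level — most visibly, the near-white background has dropped to a flat grey.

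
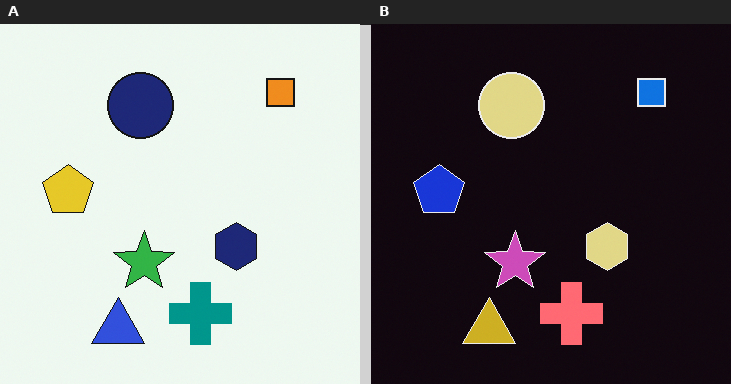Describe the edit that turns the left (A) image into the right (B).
The image was color-inverted (negative).

The light background has become dark and every shape's color is its complement — a photographic negative.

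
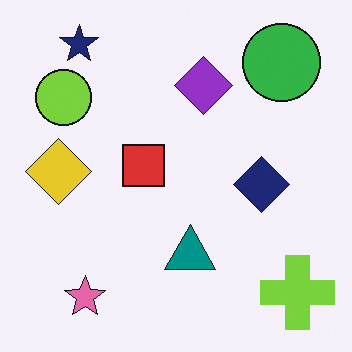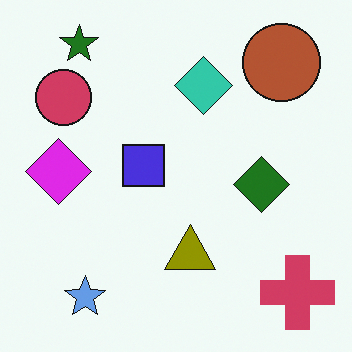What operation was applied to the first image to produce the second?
The transformation is: hue-shifted by a large amount.

Every shape's color has rotated by the same amount around the hue wheel — a uniform hue shift.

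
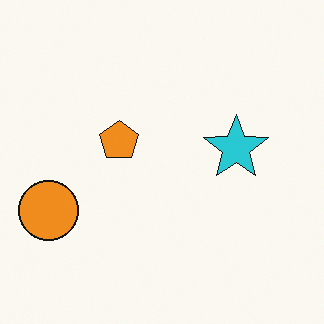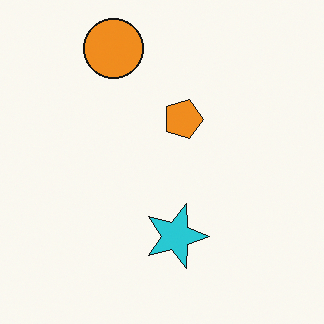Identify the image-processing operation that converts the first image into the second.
This is the original image rotated 90° clockwise.

The orange circle sits in the left of the first image and the top of the second — consistent with a whole-image 90° clockwise rotation.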